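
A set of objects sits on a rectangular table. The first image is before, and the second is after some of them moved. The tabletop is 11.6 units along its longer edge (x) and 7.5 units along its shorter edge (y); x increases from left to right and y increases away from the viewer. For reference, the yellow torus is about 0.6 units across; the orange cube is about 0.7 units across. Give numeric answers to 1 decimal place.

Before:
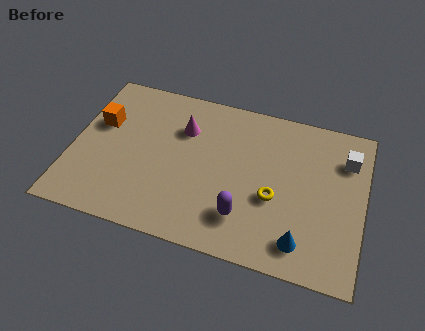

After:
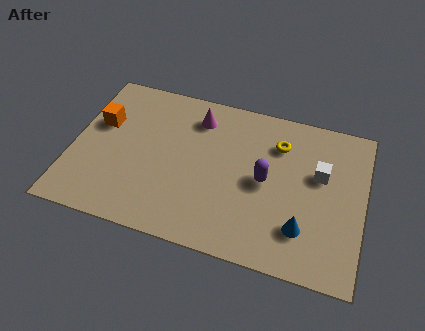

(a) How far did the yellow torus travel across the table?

2.6

From (8.1, 3.0) to (8.1, 5.6), the yellow torus covered √(0.0² + 2.6²) ≈ 2.6 units.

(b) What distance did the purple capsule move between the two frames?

2.0

The purple capsule moved from about (7.0, 1.8) to (7.7, 3.7), a distance of √(0.7² + 1.9²) ≈ 2.0.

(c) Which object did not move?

the orange cube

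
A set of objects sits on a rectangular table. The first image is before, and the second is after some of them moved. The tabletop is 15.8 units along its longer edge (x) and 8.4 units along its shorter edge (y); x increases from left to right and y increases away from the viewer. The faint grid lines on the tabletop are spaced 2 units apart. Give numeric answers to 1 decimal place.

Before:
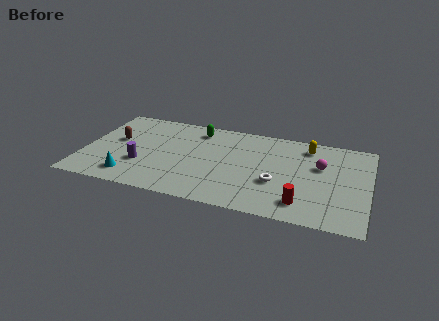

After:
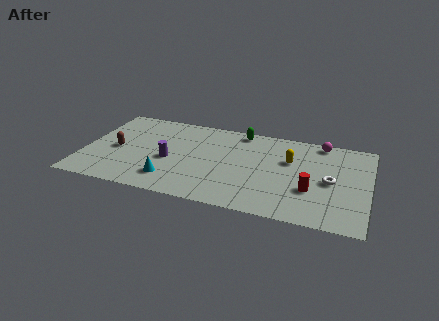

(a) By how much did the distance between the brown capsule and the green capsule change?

+2.7

Before: roughly 4.9 units apart; after: 7.6. That's 2.7 units further apart.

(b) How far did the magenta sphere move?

2.3

From (13.1, 5.3) to (13.0, 7.6), the magenta sphere covered √(0.1² + 2.3²) ≈ 2.3 units.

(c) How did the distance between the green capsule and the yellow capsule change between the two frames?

-2.6

The distance was about 6.2 in the first image and 3.6 in the second, so they moved 2.6 units closer together.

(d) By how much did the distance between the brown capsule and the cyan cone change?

+0.3

The distance was about 3.5 in the first image and 3.8 in the second, so they moved 0.3 units further apart.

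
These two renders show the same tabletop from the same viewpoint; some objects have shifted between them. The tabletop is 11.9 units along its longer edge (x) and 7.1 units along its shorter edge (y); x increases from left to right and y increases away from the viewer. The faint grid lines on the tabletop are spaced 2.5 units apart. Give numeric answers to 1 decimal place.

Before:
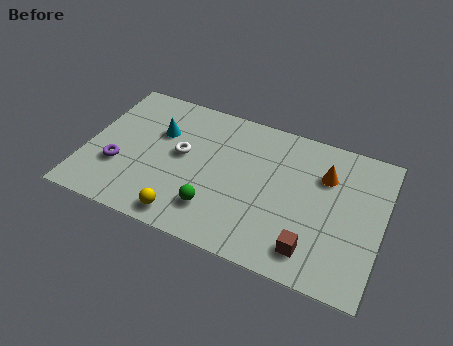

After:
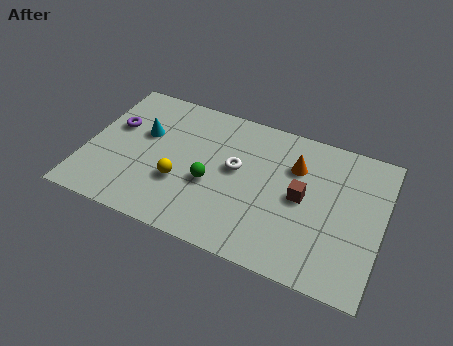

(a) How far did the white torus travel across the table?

2.2

From (3.8, 3.9) to (6.0, 4.0), the white torus covered √(2.2² + 0.1²) ≈ 2.2 units.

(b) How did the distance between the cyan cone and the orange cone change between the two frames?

-0.6

Before: roughly 6.7 units apart; after: 6.1. That's 0.6 units closer together.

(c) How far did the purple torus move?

2.0

From (1.4, 2.4) to (1.0, 4.4), the purple torus covered √(0.4² + 2.0²) ≈ 2.0 units.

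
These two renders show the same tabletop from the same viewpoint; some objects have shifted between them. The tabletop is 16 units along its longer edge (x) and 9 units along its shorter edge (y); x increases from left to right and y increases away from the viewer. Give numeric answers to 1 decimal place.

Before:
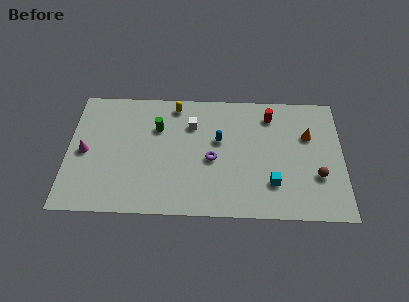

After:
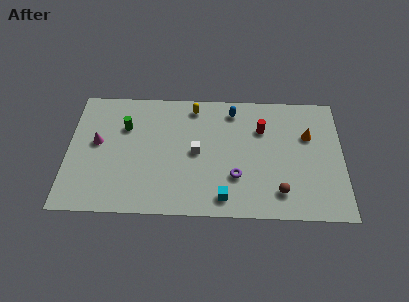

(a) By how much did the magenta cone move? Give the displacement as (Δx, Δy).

(0.7, 0.7)

The magenta cone started near (1.0, 4.3) and ended near (1.7, 5.0).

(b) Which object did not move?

the orange cone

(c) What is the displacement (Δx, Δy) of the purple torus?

(1.4, -1.2)

The purple torus started near (8.4, 4.0) and ended near (9.8, 2.8).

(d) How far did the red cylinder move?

1.1

From (11.8, 7.3) to (11.3, 6.3), the red cylinder covered √(0.5² + 1.0²) ≈ 1.1 units.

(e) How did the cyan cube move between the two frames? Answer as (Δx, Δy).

(-2.8, -1.1)

From the two frames, the cyan cube sits at roughly (11.9, 2.4) before and (9.1, 1.3) after.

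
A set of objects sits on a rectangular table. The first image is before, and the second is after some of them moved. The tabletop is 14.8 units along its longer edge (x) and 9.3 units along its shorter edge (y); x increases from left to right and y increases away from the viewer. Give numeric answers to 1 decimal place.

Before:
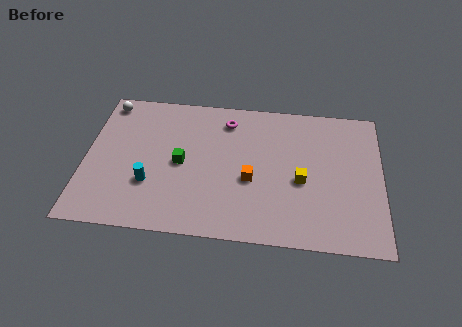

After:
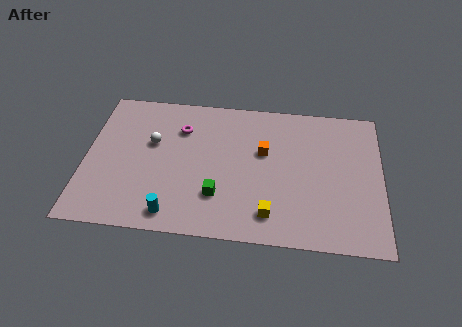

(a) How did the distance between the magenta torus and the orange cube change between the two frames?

+0.3

The distance was about 4.0 in the first image and 4.3 in the second, so they moved 0.3 units further apart.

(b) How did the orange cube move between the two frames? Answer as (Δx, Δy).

(0.6, 1.9)

The orange cube was at about (8.3, 3.8) and moved to about (8.9, 5.7).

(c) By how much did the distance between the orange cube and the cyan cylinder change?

+1.2

They were about 5.1 units apart before and 6.3 after — 1.2 units further apart.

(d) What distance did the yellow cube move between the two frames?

2.7

The yellow cube moved from about (10.8, 4.0) to (9.3, 1.7), a distance of √(1.5² + 2.3²) ≈ 2.7.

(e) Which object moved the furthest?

the white sphere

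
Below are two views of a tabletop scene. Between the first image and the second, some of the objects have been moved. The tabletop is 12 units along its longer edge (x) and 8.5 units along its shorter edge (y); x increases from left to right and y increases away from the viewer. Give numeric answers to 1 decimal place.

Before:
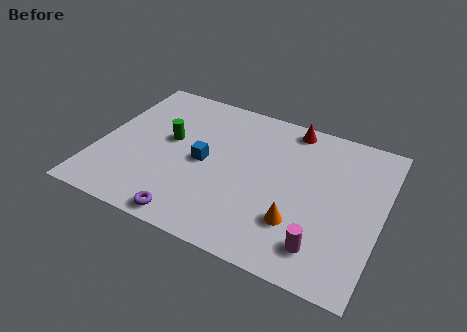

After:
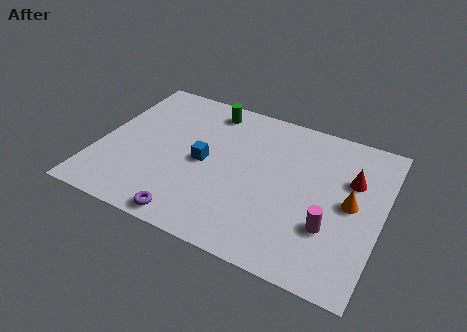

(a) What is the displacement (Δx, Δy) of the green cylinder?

(1.4, 2.5)

From the two frames, the green cylinder sits at roughly (2.9, 4.8) before and (4.3, 7.3) after.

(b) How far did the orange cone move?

2.8

The orange cone moved from about (8.7, 2.4) to (10.7, 4.3), a distance of √(2.0² + 1.9²) ≈ 2.8.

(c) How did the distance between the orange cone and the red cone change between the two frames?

-4.0

Before: roughly 5.3 units apart; after: 1.3. That's 4.0 units closer together.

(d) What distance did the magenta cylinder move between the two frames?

1.1

The magenta cylinder was near (9.8, 1.6) before and (10.0, 2.7) after, so it travelled √(0.2² + 1.1²) ≈ 1.1 units.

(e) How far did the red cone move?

3.4

The red cone was near (7.8, 7.6) before and (10.6, 5.6) after, so it travelled √(2.8² + 2.0²) ≈ 3.4 units.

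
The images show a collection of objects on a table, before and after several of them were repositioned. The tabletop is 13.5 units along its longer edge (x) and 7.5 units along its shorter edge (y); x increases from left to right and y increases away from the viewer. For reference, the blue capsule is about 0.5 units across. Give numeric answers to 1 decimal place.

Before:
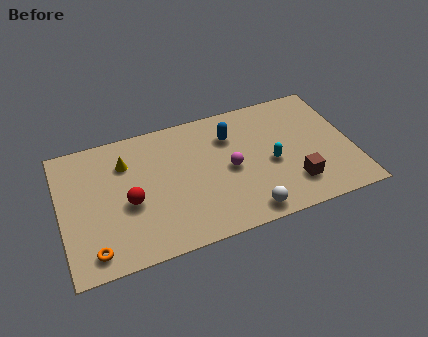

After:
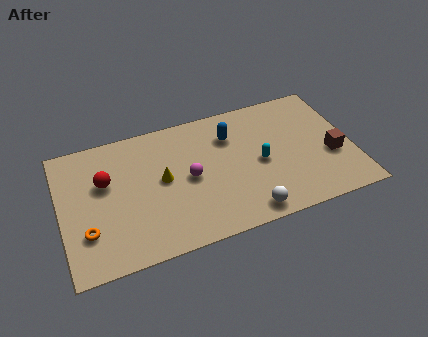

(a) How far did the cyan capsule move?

0.5

The cyan capsule moved from about (9.7, 3.3) to (9.2, 3.5), a distance of √(0.5² + 0.2²) ≈ 0.5.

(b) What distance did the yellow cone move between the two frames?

2.2

From (3.1, 5.5) to (4.7, 4.0), the yellow cone covered √(1.6² + 1.5²) ≈ 2.2 units.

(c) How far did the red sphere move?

1.8

The red sphere was near (3.1, 3.2) before and (2.1, 4.7) after, so it travelled √(1.0² + 1.5²) ≈ 1.8 units.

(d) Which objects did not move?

the blue capsule and the white sphere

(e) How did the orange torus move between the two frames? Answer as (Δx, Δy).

(-0.2, 1.1)

The orange torus started near (1.3, 1.1) and ended near (1.1, 2.2).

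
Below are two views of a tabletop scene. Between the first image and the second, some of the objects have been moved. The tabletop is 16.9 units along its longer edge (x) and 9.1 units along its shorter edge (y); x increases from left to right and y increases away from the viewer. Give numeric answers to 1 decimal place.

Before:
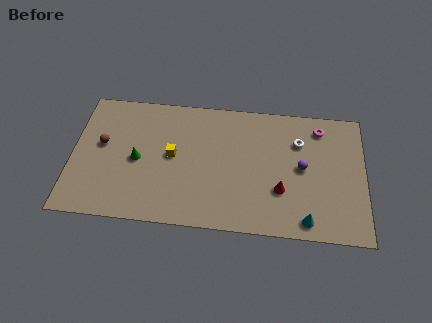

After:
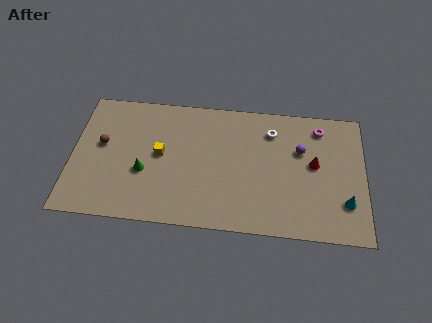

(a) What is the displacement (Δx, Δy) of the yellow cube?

(-0.7, 0.0)

The yellow cube was at about (5.8, 4.8) and moved to about (5.1, 4.8).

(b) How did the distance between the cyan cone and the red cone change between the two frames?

+0.7

Before: roughly 2.4 units apart; after: 3.1. That's 0.7 units further apart.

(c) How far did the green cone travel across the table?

0.9

From (3.8, 4.3) to (4.2, 3.5), the green cone covered √(0.4² + 0.8²) ≈ 0.9 units.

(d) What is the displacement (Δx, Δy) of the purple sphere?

(-0.1, 1.2)

The purple sphere was at about (13.3, 4.7) and moved to about (13.2, 5.9).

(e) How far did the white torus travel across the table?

1.7

The white torus moved from about (13.1, 6.5) to (11.5, 7.1), a distance of √(1.6² + 0.6²) ≈ 1.7.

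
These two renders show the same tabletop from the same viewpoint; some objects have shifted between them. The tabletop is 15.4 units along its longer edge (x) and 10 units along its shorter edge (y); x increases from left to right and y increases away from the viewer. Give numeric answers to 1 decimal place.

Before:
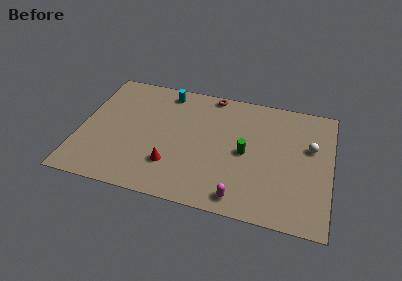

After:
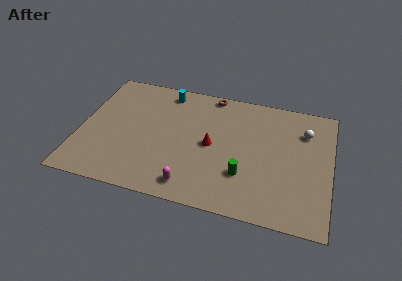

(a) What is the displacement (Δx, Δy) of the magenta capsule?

(-3.0, 0.2)

The magenta capsule was at about (10.1, 1.2) and moved to about (7.1, 1.4).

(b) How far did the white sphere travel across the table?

1.3

The white sphere was near (14.1, 6.2) before and (13.7, 7.4) after, so it travelled √(0.4² + 1.2²) ≈ 1.3 units.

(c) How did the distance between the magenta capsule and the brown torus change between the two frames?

-0.5

The distance was about 8.3 in the first image and 7.8 in the second, so they moved 0.5 units closer together.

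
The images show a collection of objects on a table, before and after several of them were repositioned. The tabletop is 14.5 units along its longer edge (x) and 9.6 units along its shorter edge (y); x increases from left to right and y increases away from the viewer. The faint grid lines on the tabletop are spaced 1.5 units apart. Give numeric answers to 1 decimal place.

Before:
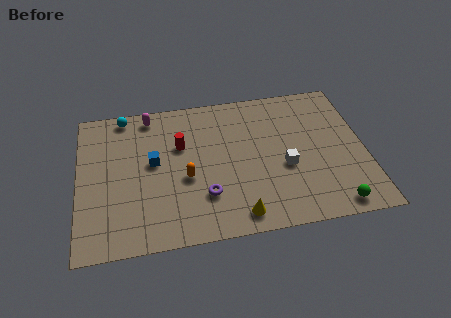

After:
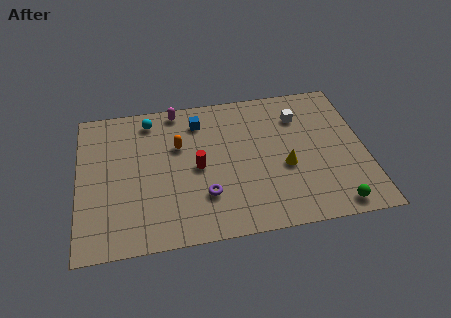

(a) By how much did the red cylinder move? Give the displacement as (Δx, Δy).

(0.8, -1.6)

From the two frames, the red cylinder sits at roughly (5.2, 6.2) before and (6.0, 4.6) after.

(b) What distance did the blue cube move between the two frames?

3.4

From (3.8, 5.3) to (6.2, 7.7), the blue cube covered √(2.4² + 2.4²) ≈ 3.4 units.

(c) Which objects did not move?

the green sphere and the purple torus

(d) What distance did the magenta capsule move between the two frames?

1.4

The magenta capsule moved from about (3.7, 8.5) to (5.1, 8.7), a distance of √(1.4² + 0.2²) ≈ 1.4.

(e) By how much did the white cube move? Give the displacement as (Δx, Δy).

(0.9, 3.3)

From the two frames, the white cube sits at roughly (10.4, 3.9) before and (11.3, 7.2) after.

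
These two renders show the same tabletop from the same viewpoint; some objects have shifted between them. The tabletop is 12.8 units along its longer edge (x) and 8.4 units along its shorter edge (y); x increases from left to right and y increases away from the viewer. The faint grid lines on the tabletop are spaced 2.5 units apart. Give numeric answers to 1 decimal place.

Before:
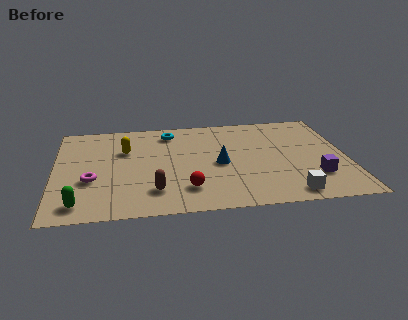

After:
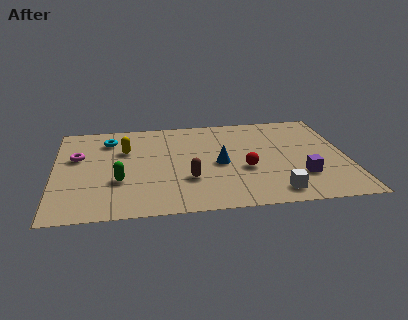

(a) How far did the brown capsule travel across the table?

1.7

From (4.3, 1.9) to (5.8, 2.7), the brown capsule covered √(1.5² + 0.8²) ≈ 1.7 units.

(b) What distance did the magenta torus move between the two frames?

2.2

From (1.6, 3.1) to (1.0, 5.2), the magenta torus covered √(0.6² + 2.1²) ≈ 2.2 units.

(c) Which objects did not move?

the blue cone and the yellow capsule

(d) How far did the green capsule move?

2.4

The green capsule moved from about (1.1, 1.2) to (2.8, 2.9), a distance of √(1.7² + 1.7²) ≈ 2.4.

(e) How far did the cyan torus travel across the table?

2.7

The cyan torus moved from about (5.1, 7.0) to (2.4, 6.6), a distance of √(2.7² + 0.4²) ≈ 2.7.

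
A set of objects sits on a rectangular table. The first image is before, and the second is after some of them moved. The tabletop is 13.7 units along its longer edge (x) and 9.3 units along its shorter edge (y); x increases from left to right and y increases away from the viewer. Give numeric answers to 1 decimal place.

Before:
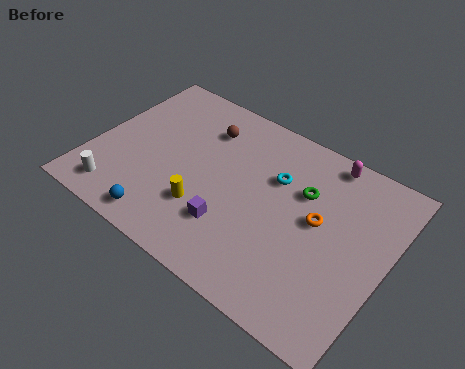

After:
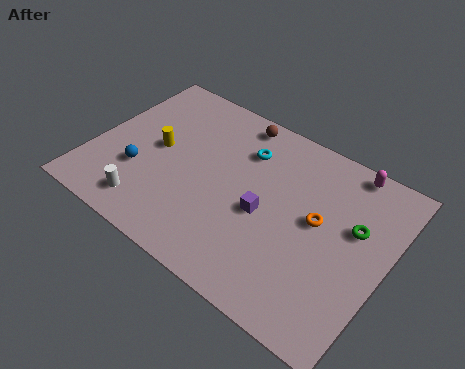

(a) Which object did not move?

the orange torus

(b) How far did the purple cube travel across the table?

2.0

The purple cube was near (6.9, 2.6) before and (8.2, 4.1) after, so it travelled √(1.3² + 1.5²) ≈ 2.0 units.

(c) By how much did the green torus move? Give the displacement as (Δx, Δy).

(2.5, -0.5)

The green torus was at about (9.6, 6.2) and moved to about (12.1, 5.7).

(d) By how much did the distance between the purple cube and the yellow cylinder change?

+4.0

They were about 1.3 units apart before and 5.3 after — 4.0 units further apart.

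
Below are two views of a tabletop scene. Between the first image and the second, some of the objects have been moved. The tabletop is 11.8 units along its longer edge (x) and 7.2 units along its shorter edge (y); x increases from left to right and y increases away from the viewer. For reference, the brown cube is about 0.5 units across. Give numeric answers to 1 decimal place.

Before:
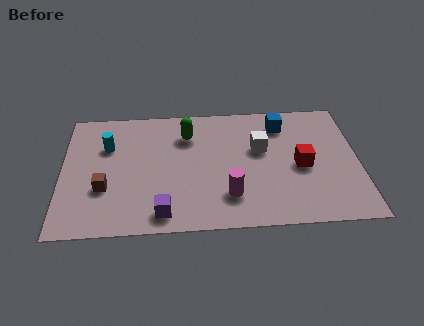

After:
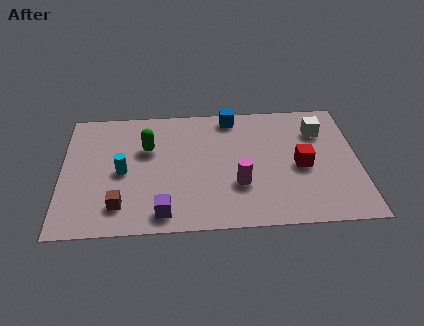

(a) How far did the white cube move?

2.6

The white cube moved from about (7.9, 4.4) to (10.3, 5.3), a distance of √(2.4² + 0.9²) ≈ 2.6.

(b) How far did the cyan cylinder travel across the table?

1.6

The cyan cylinder moved from about (1.8, 4.9) to (2.4, 3.4), a distance of √(0.6² + 1.5²) ≈ 1.6.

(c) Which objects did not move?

the purple cube and the red cube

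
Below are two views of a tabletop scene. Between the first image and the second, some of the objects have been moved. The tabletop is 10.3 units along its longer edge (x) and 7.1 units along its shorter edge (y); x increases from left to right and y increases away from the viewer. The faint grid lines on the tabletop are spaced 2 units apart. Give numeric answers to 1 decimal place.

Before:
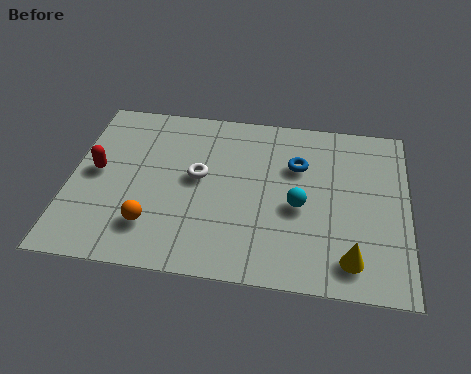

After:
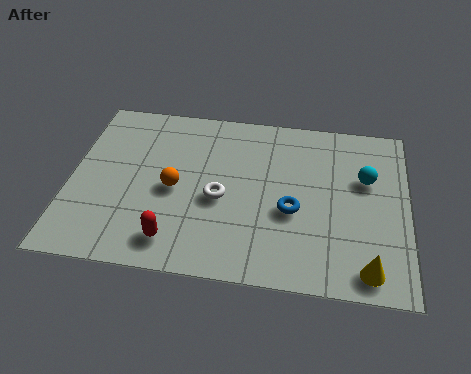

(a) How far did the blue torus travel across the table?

1.9

The blue torus was near (6.9, 4.8) before and (6.8, 2.9) after, so it travelled √(0.1² + 1.9²) ≈ 1.9 units.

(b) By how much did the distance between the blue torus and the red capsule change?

-2.3

The distance was about 6.2 in the first image and 3.9 in the second, so they moved 2.3 units closer together.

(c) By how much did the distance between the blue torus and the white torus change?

-0.9

The distance was about 3.1 in the first image and 2.2 in the second, so they moved 0.9 units closer together.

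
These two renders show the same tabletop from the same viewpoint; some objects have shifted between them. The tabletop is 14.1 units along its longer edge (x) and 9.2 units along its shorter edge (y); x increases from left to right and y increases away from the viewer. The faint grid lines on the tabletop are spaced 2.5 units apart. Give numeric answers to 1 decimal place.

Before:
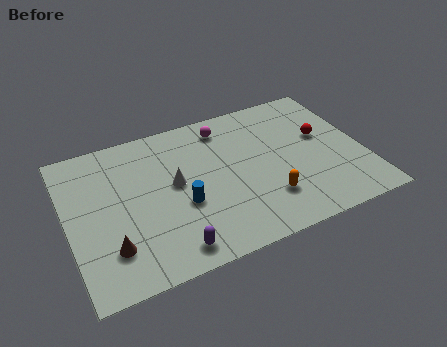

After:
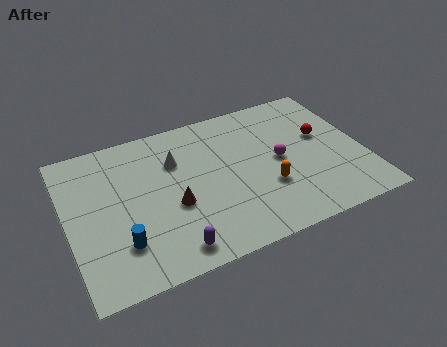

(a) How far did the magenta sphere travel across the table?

3.9

From (7.8, 7.7) to (10.1, 4.6), the magenta sphere covered √(2.3² + 3.1²) ≈ 3.9 units.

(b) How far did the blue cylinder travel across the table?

3.2

The blue cylinder moved from about (5.3, 3.6) to (2.3, 2.4), a distance of √(3.0² + 1.2²) ≈ 3.2.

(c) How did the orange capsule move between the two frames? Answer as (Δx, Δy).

(0.1, 0.7)

The orange capsule started near (9.2, 2.4) and ended near (9.3, 3.1).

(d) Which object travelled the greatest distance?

the magenta sphere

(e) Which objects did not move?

the purple capsule and the red sphere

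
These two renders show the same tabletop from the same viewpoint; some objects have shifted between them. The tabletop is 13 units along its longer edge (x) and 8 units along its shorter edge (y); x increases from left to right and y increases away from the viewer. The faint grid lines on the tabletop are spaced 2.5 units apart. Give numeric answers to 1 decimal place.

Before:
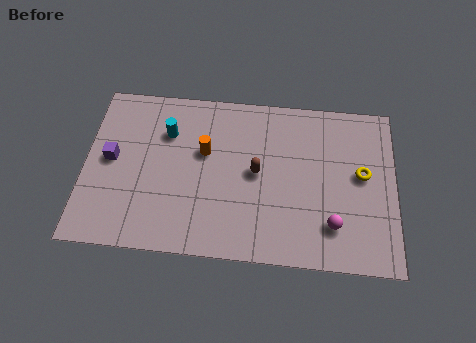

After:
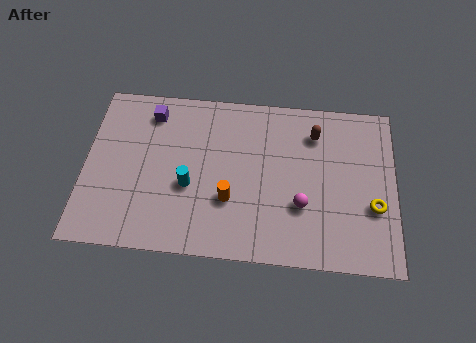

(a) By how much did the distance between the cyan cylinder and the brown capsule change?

+1.9

They were about 4.1 units apart before and 6.0 after — 1.9 units further apart.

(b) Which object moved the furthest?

the brown capsule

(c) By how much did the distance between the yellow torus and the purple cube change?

-0.4

Before: roughly 10.5 units apart; after: 10.1. That's 0.4 units closer together.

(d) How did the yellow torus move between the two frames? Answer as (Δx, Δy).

(0.5, -1.5)

From the two frames, the yellow torus sits at roughly (11.6, 4.4) before and (12.1, 2.9) after.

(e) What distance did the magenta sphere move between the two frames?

1.5

The magenta sphere was near (10.4, 1.9) before and (9.1, 2.7) after, so it travelled √(1.3² + 0.8²) ≈ 1.5 units.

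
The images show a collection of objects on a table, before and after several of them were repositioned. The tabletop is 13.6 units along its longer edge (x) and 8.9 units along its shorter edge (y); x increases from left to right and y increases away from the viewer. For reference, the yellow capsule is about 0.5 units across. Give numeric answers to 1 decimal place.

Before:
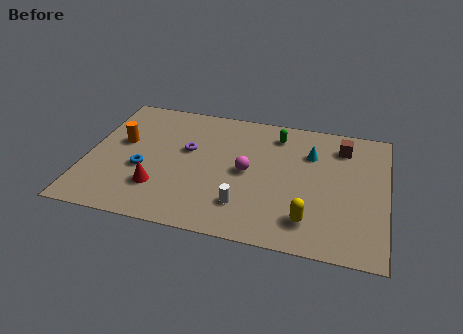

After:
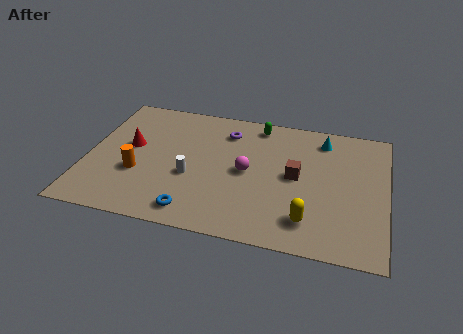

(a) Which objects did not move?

the magenta sphere and the yellow capsule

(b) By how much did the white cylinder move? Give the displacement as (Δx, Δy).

(-2.5, 1.4)

From the two frames, the white cylinder sits at roughly (7.3, 2.1) before and (4.8, 3.5) after.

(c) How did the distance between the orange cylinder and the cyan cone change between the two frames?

+0.5

Before: roughly 8.7 units apart; after: 9.2. That's 0.5 units further apart.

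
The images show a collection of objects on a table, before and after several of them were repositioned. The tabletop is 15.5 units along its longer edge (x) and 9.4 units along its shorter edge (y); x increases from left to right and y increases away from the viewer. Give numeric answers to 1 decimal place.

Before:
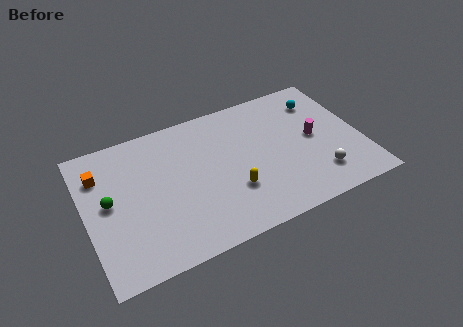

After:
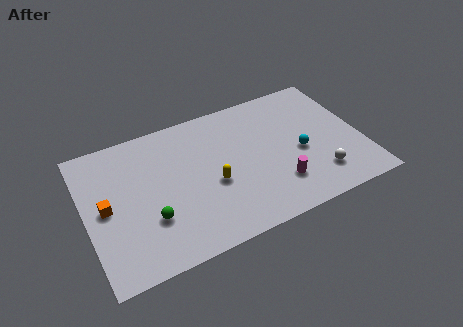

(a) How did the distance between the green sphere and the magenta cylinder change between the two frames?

-4.5

The distance was about 11.6 in the first image and 7.1 in the second, so they moved 4.5 units closer together.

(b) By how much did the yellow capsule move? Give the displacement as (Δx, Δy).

(-1.0, 0.9)

The yellow capsule was at about (8.0, 3.0) and moved to about (7.0, 3.9).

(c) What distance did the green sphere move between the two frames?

2.9

The green sphere was near (1.3, 5.0) before and (3.4, 3.0) after, so it travelled √(2.1² + 2.0²) ≈ 2.9 units.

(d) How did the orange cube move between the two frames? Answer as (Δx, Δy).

(0.1, -2.3)

The orange cube was at about (1.0, 7.0) and moved to about (1.1, 4.7).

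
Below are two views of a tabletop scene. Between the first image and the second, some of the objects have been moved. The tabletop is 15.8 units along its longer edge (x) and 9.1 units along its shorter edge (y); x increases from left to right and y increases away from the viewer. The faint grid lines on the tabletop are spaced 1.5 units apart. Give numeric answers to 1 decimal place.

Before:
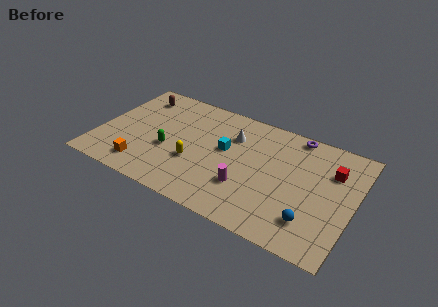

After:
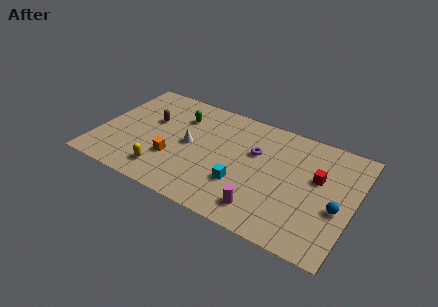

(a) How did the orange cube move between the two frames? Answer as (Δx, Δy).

(1.7, 1.4)

The orange cube was at about (3.1, 1.6) and moved to about (4.8, 3.0).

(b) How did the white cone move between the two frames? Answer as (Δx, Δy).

(-2.5, -1.9)

The white cone was at about (8.1, 6.5) and moved to about (5.6, 4.6).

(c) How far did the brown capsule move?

2.2

From (1.8, 7.4) to (3.0, 5.6), the brown capsule covered √(1.2² + 1.8²) ≈ 2.2 units.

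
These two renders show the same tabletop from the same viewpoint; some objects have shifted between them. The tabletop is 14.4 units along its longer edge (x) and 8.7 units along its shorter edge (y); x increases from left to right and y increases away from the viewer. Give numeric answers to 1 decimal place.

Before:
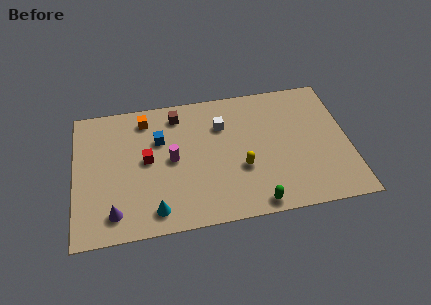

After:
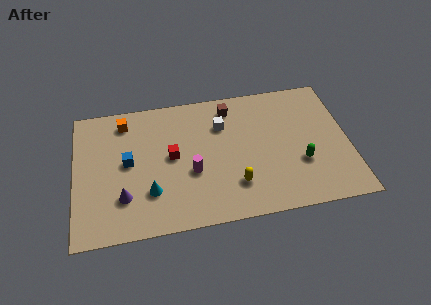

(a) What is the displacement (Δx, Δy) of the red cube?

(1.3, 0.0)

The red cube was at about (3.8, 4.6) and moved to about (5.1, 4.6).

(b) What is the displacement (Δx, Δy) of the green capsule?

(2.5, 2.2)

From the two frames, the green capsule sits at roughly (9.3, 0.8) before and (11.8, 3.0) after.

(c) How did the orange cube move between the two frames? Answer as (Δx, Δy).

(-1.1, 0.0)

The orange cube was at about (3.8, 7.3) and moved to about (2.7, 7.3).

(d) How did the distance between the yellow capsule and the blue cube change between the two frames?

+1.1

They were about 4.9 units apart before and 6.0 after — 1.1 units further apart.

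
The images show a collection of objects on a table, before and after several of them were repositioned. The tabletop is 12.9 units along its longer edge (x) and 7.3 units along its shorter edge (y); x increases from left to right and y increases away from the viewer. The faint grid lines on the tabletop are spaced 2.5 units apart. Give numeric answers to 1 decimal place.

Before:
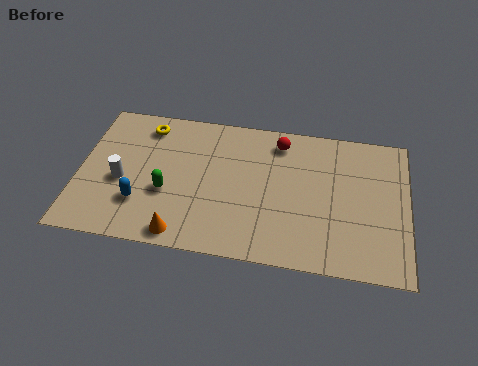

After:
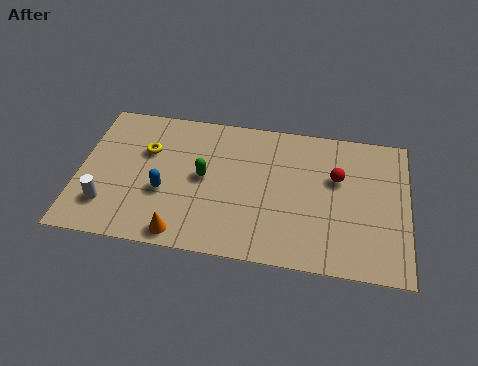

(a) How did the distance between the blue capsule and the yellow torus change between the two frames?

-1.8

The distance was about 4.0 in the first image and 2.2 in the second, so they moved 1.8 units closer together.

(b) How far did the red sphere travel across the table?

2.7

The red sphere was near (7.8, 6.1) before and (10.1, 4.6) after, so it travelled √(2.3² + 1.5²) ≈ 2.7 units.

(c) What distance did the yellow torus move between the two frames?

1.3

The yellow torus was near (2.5, 6.1) before and (2.6, 4.8) after, so it travelled √(0.1² + 1.3²) ≈ 1.3 units.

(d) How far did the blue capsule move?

1.1

From (2.5, 2.1) to (3.4, 2.8), the blue capsule covered √(0.9² + 0.7²) ≈ 1.1 units.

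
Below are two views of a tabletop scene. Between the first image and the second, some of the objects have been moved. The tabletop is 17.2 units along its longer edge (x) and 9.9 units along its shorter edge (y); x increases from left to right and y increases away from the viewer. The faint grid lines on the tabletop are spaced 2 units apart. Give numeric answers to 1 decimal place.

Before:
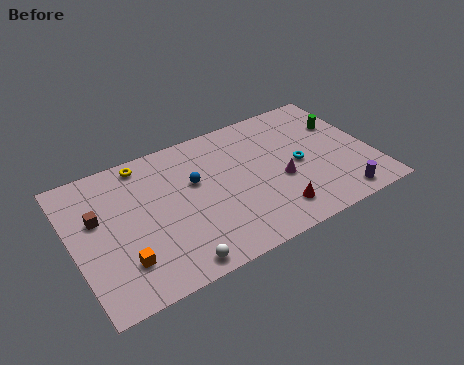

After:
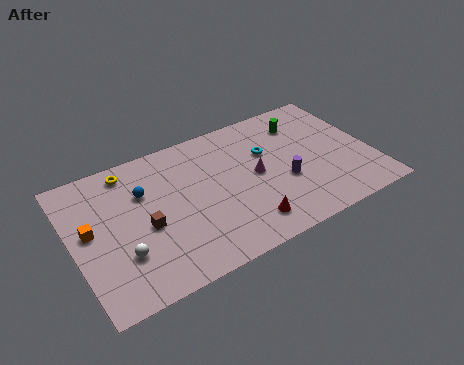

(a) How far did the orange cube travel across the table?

3.3

The orange cube was near (2.5, 2.5) before and (1.0, 5.4) after, so it travelled √(1.5² + 2.9²) ≈ 3.3 units.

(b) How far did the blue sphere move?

3.0

From (7.1, 6.1) to (4.2, 6.7), the blue sphere covered √(2.9² + 0.6²) ≈ 3.0 units.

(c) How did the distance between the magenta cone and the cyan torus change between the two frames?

+0.3

They were about 1.4 units apart before and 1.7 after — 0.3 units further apart.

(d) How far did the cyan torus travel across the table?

2.3

From (13.0, 4.7) to (11.4, 6.4), the cyan torus covered √(1.6² + 1.7²) ≈ 2.3 units.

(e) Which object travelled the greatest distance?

the purple cylinder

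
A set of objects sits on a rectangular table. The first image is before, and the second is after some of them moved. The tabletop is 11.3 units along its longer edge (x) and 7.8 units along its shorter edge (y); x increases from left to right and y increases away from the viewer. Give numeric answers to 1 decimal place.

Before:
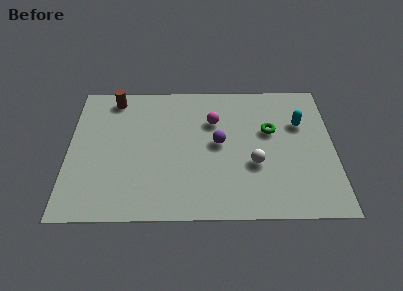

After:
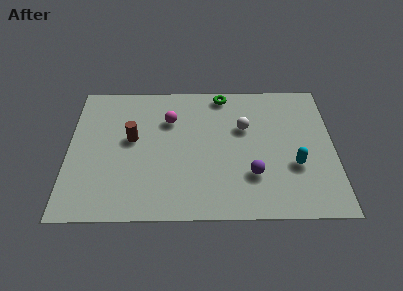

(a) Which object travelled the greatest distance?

the green torus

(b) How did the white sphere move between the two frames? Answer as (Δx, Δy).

(-0.4, 2.1)

The white sphere was at about (7.9, 2.9) and moved to about (7.5, 5.0).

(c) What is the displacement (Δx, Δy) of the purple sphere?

(1.4, -1.8)

The purple sphere started near (6.4, 4.1) and ended near (7.8, 2.3).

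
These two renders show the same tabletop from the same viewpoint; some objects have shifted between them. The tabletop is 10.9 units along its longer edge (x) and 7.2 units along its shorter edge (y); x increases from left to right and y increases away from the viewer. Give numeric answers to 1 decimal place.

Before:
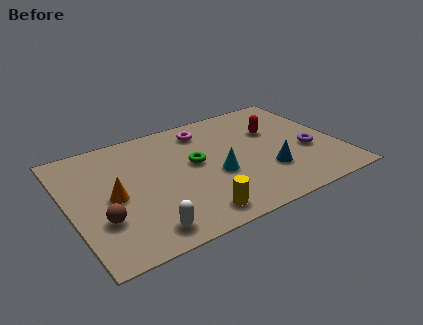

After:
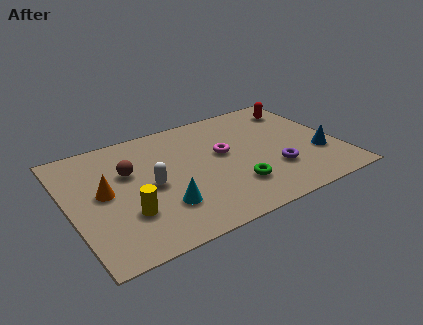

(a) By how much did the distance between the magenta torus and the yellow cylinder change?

-0.4

The distance was about 5.0 in the first image and 4.6 in the second, so they moved 0.4 units closer together.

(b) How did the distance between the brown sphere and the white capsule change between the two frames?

-0.6

The distance was about 2.0 in the first image and 1.4 in the second, so they moved 0.6 units closer together.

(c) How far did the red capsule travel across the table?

1.7

From (8.5, 4.7) to (9.8, 5.8), the red capsule covered √(1.3² + 1.1²) ≈ 1.7 units.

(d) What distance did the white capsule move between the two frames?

2.5

From (2.6, 1.0) to (3.2, 3.4), the white capsule covered √(0.6² + 2.4²) ≈ 2.5 units.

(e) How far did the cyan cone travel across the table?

2.5

The cyan cone was near (5.8, 2.9) before and (3.5, 2.0) after, so it travelled √(2.3² + 0.9²) ≈ 2.5 units.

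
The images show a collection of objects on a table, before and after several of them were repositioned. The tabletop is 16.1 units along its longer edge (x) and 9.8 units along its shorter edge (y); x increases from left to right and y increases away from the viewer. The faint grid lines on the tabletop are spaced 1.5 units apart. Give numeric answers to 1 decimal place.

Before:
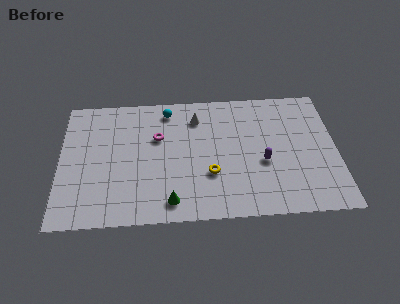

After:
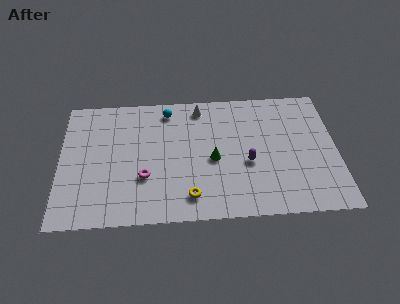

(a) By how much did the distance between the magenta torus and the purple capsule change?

-0.5

They were about 6.5 units apart before and 6.0 after — 0.5 units closer together.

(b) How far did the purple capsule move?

0.9

The purple capsule was near (11.8, 4.0) before and (10.9, 4.0) after, so it travelled √(0.9² + 0.0²) ≈ 0.9 units.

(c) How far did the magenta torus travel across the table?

3.1

From (5.7, 6.3) to (4.9, 3.3), the magenta torus covered √(0.8² + 3.0²) ≈ 3.1 units.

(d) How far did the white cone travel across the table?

0.8

The white cone moved from about (8.0, 7.7) to (8.2, 8.5), a distance of √(0.2² + 0.8²) ≈ 0.8.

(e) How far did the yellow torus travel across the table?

2.0

The yellow torus moved from about (8.7, 3.3) to (7.5, 1.7), a distance of √(1.2² + 1.6²) ≈ 2.0.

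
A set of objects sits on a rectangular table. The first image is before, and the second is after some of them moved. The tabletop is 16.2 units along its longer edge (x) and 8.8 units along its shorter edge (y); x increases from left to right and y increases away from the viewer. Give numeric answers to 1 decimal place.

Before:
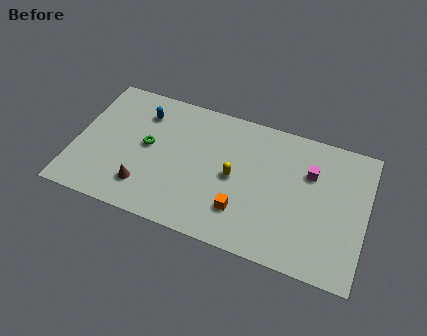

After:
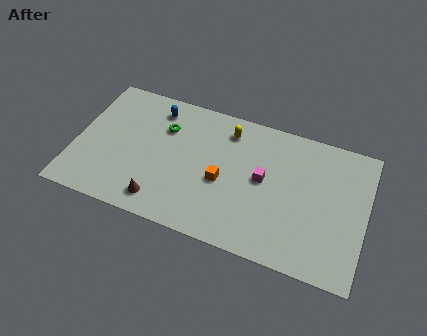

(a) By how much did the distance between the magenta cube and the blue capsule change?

-2.7

They were about 9.5 units apart before and 6.8 after — 2.7 units closer together.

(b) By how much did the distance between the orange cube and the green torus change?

-1.8

Before: roughly 6.0 units apart; after: 4.2. That's 1.8 units closer together.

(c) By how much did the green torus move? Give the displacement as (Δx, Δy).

(0.8, 1.5)

The green torus was at about (4.0, 4.7) and moved to about (4.8, 6.2).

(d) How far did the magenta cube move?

2.8

The magenta cube moved from about (13.0, 6.0) to (10.5, 4.7), a distance of √(2.5² + 1.3²) ≈ 2.8.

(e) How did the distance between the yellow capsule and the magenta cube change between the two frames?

-1.1

The distance was about 4.4 in the first image and 3.3 in the second, so they moved 1.1 units closer together.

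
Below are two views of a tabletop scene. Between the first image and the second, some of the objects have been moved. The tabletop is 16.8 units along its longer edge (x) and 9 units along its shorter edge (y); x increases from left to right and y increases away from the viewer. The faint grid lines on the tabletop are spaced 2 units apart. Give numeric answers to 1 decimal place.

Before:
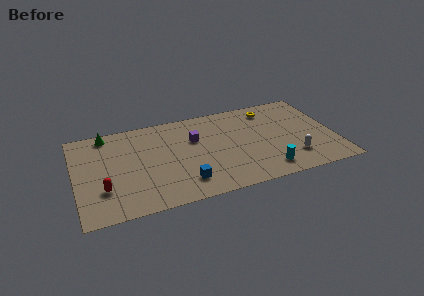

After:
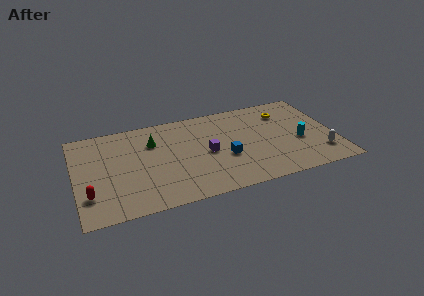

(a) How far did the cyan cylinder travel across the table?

3.3

From (12.1, 1.5) to (14.5, 3.7), the cyan cylinder covered √(2.4² + 2.2²) ≈ 3.3 units.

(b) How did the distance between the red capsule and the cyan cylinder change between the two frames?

+3.3

They were about 10.5 units apart before and 13.8 after — 3.3 units further apart.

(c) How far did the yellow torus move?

1.1

From (12.9, 7.5) to (13.8, 6.9), the yellow torus covered √(0.9² + 0.6²) ≈ 1.1 units.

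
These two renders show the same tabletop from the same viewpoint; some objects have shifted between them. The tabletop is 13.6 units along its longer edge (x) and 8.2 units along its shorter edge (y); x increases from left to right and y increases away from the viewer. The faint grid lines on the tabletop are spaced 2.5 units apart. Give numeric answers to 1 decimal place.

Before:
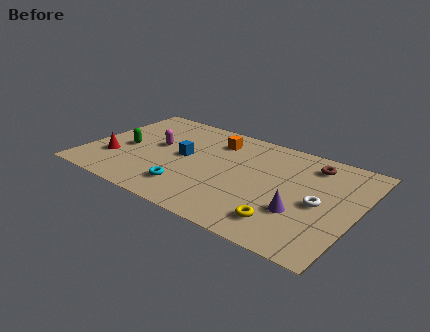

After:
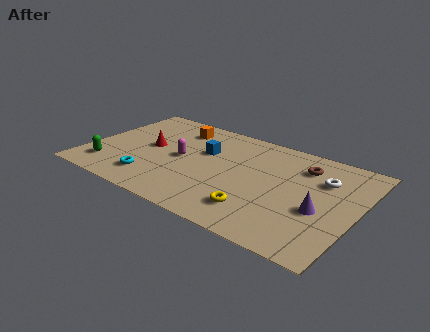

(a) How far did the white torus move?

1.9

From (11.8, 3.8) to (11.7, 5.7), the white torus covered √(0.1² + 1.9²) ≈ 1.9 units.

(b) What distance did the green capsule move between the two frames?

2.1

From (1.9, 3.7) to (1.3, 1.7), the green capsule covered √(0.6² + 2.0²) ≈ 2.1 units.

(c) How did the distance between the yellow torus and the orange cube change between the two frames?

+0.5

Before: roughly 6.4 units apart; after: 6.9. That's 0.5 units further apart.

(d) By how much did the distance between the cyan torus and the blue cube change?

+1.5

Before: roughly 2.6 units apart; after: 4.1. That's 1.5 units further apart.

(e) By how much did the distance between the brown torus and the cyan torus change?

+1.0

They were about 7.4 units apart before and 8.4 after — 1.0 units further apart.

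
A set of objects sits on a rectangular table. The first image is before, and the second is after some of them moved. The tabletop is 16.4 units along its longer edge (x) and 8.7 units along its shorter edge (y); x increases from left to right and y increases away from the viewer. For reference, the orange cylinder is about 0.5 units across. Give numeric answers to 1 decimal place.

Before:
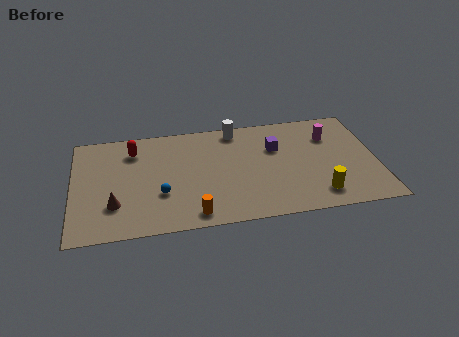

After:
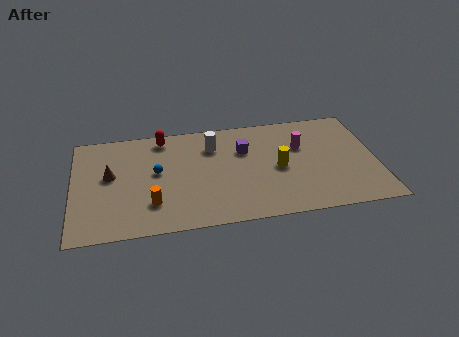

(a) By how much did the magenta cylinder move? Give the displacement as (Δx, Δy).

(-1.6, -0.6)

The magenta cylinder was at about (14.0, 6.3) and moved to about (12.4, 5.7).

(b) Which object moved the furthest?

the yellow cylinder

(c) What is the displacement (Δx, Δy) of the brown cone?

(-0.2, 2.4)

The brown cone started near (2.2, 2.5) and ended near (2.0, 4.9).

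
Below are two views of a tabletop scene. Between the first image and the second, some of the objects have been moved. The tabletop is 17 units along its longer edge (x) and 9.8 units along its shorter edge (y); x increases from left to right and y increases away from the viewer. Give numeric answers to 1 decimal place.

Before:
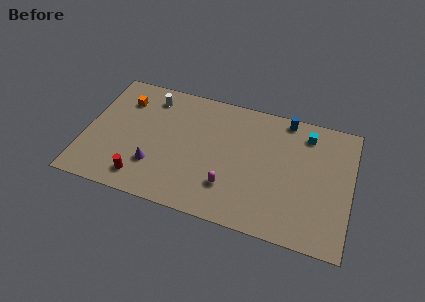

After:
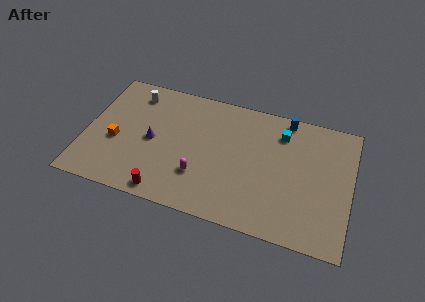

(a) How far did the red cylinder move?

1.7

From (3.9, 1.6) to (5.5, 1.0), the red cylinder covered √(1.6² + 0.6²) ≈ 1.7 units.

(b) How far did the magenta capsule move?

1.9

The magenta capsule moved from about (9.4, 2.6) to (7.5, 2.9), a distance of √(1.9² + 0.3²) ≈ 1.9.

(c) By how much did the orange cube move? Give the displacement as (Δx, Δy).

(-0.2, -3.4)

The orange cube started near (2.2, 7.4) and ended near (2.0, 4.0).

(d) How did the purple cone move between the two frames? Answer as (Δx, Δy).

(-0.3, 1.9)

From the two frames, the purple cone sits at roughly (4.6, 2.8) before and (4.3, 4.7) after.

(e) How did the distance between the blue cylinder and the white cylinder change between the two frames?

+1.1

The distance was about 8.7 in the first image and 9.8 in the second, so they moved 1.1 units further apart.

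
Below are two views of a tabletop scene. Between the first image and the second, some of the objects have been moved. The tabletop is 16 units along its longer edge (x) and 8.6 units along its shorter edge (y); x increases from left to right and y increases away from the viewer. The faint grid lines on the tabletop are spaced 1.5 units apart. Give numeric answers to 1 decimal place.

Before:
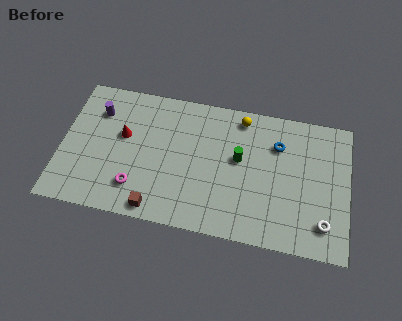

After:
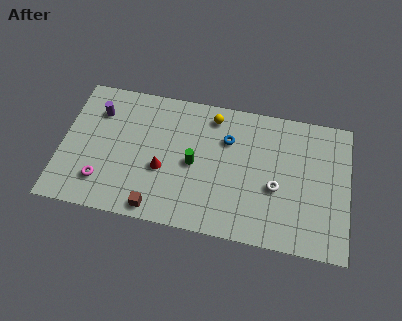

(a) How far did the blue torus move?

2.8

The blue torus was near (12.0, 6.2) before and (9.2, 6.0) after, so it travelled √(2.8² + 0.2²) ≈ 2.8 units.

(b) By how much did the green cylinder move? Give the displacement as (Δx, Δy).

(-2.5, -0.8)

The green cylinder was at about (9.9, 4.9) and moved to about (7.4, 4.1).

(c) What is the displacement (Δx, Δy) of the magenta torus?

(-1.9, 0.0)

The magenta torus was at about (4.3, 2.0) and moved to about (2.4, 2.0).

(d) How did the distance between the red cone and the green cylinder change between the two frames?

-4.7

The distance was about 6.5 in the first image and 1.8 in the second, so they moved 4.7 units closer together.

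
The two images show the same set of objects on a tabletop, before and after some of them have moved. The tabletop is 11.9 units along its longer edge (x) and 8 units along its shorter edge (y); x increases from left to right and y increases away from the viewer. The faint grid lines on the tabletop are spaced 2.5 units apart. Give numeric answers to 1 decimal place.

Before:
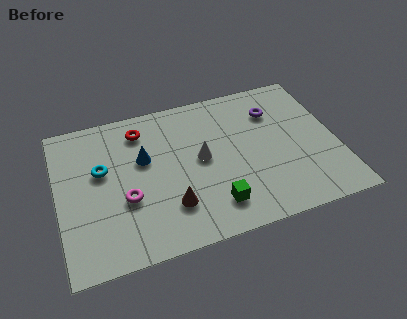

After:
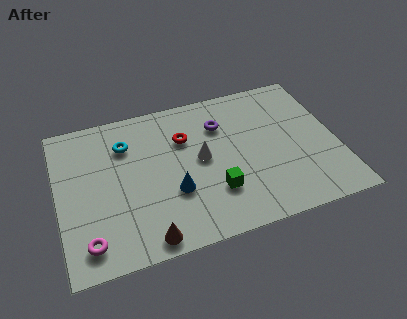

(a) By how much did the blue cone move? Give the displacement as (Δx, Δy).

(1.1, -2.1)

From the two frames, the blue cone sits at roughly (3.7, 4.9) before and (4.8, 2.8) after.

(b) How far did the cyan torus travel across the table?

1.6

From (1.9, 4.8) to (3.0, 5.9), the cyan torus covered √(1.1² + 1.1²) ≈ 1.6 units.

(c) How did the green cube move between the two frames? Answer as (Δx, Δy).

(0.1, 0.7)

From the two frames, the green cube sits at roughly (6.4, 1.6) before and (6.5, 2.3) after.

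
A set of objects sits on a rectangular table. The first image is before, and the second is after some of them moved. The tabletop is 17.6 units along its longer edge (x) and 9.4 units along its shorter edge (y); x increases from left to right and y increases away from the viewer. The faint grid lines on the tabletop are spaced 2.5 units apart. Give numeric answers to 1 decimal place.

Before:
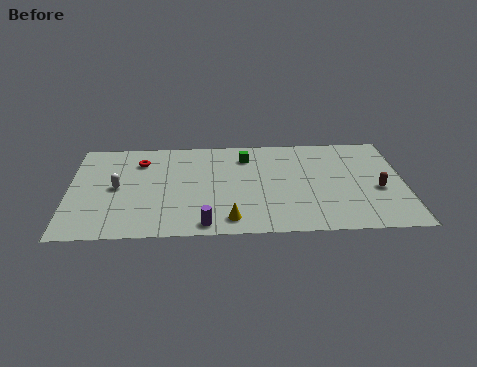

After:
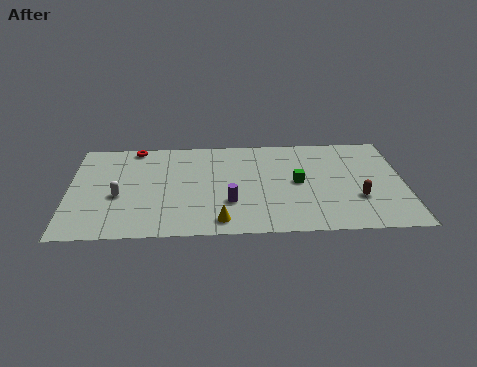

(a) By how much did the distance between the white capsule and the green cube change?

+2.1

The distance was about 7.3 in the first image and 9.4 in the second, so they moved 2.1 units further apart.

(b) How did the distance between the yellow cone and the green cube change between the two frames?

-0.7

The distance was about 6.1 in the first image and 5.4 in the second, so they moved 0.7 units closer together.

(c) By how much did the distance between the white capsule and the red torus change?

+2.0

Before: roughly 2.8 units apart; after: 4.8. That's 2.0 units further apart.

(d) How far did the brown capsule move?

1.4

The brown capsule moved from about (16.2, 3.9) to (15.1, 3.1), a distance of √(1.1² + 0.8²) ≈ 1.4.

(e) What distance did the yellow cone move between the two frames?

0.5

From (8.4, 1.4) to (7.9, 1.3), the yellow cone covered √(0.5² + 0.1²) ≈ 0.5 units.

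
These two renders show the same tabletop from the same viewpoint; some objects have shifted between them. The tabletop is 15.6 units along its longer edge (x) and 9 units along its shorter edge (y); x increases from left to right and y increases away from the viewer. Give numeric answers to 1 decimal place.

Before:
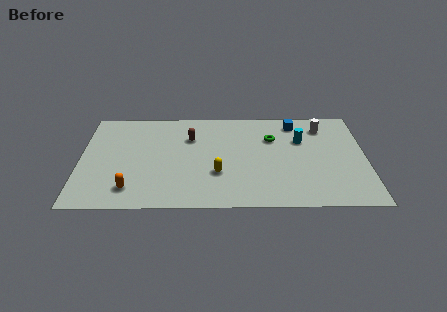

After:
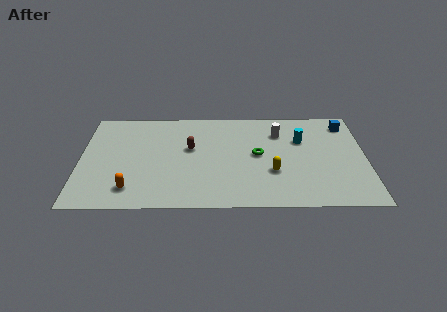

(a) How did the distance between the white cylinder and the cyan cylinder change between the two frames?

-0.3

They were about 1.7 units apart before and 1.4 after — 0.3 units closer together.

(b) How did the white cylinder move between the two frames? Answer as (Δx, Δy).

(-2.4, -0.5)

From the two frames, the white cylinder sits at roughly (13.3, 7.2) before and (10.9, 6.7) after.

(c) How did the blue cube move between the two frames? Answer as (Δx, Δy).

(2.8, -0.1)

The blue cube started near (11.8, 7.6) and ended near (14.6, 7.5).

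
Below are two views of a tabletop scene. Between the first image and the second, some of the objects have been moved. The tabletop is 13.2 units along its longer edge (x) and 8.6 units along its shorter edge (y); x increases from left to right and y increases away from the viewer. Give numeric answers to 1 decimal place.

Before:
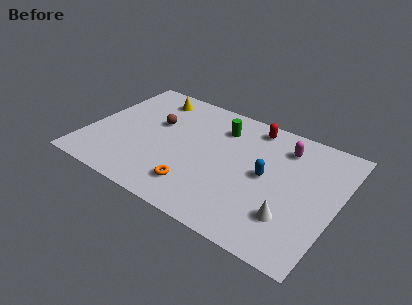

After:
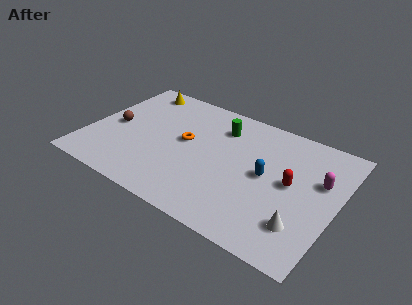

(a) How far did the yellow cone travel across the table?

0.9

From (2.8, 7.2) to (1.9, 7.5), the yellow cone covered √(0.9² + 0.3²) ≈ 0.9 units.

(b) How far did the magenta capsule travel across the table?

2.5

The magenta capsule moved from about (10.1, 6.8) to (12.2, 5.4), a distance of √(2.1² + 1.4²) ≈ 2.5.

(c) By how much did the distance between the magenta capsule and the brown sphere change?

+4.1

Before: roughly 6.9 units apart; after: 11.0. That's 4.1 units further apart.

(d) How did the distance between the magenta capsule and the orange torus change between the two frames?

+0.8

The distance was about 6.3 in the first image and 7.1 in the second, so they moved 0.8 units further apart.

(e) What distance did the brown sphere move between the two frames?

2.4

The brown sphere was near (3.4, 5.3) before and (1.3, 4.1) after, so it travelled √(2.1² + 1.2²) ≈ 2.4 units.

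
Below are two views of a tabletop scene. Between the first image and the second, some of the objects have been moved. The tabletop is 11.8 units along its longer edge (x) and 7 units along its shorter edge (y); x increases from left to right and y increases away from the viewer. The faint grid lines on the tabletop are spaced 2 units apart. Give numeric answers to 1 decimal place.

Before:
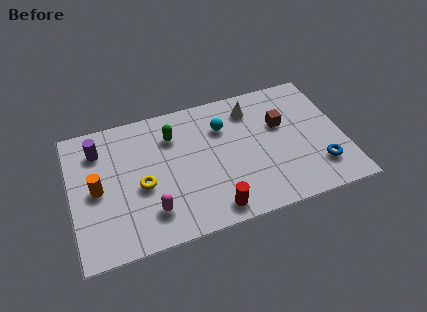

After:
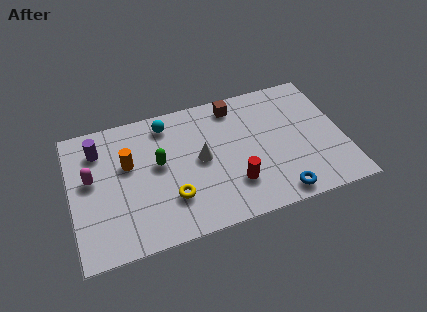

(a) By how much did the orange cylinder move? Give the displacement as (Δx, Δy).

(1.4, 0.9)

From the two frames, the orange cylinder sits at roughly (1.1, 3.4) before and (2.5, 4.3) after.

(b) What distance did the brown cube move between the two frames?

2.5

From (9.2, 4.4) to (7.3, 6.0), the brown cube covered √(1.9² + 1.6²) ≈ 2.5 units.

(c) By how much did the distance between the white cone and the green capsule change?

-1.7

They were about 3.5 units apart before and 1.8 after — 1.7 units closer together.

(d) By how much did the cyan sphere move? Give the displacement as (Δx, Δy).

(-2.4, 0.9)

The cyan sphere was at about (6.7, 5.0) and moved to about (4.3, 5.9).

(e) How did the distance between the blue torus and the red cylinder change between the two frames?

-2.7

Before: roughly 4.8 units apart; after: 2.1. That's 2.7 units closer together.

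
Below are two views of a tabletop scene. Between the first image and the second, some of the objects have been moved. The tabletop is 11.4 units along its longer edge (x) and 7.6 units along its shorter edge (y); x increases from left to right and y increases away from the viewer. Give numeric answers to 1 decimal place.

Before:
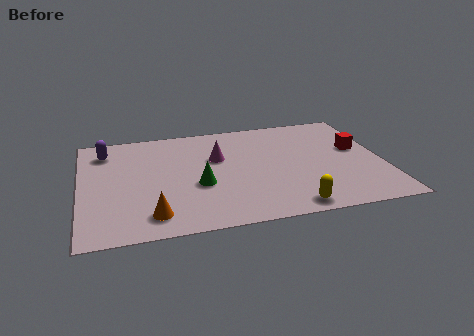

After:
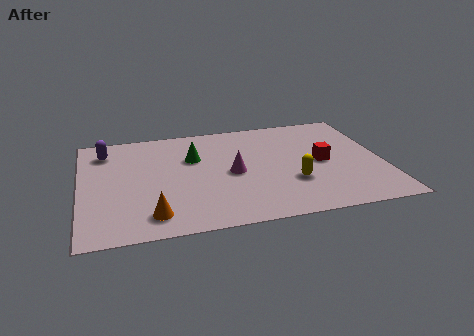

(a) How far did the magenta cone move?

1.3

From (5.2, 4.8) to (5.7, 3.6), the magenta cone covered √(0.5² + 1.2²) ≈ 1.3 units.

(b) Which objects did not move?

the purple capsule and the orange cone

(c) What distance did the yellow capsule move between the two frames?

1.7

The yellow capsule moved from about (7.7, 0.8) to (7.9, 2.5), a distance of √(0.2² + 1.7²) ≈ 1.7.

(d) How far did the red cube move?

1.6

The red cube was near (10.5, 4.4) before and (9.1, 3.7) after, so it travelled √(1.4² + 0.7²) ≈ 1.6 units.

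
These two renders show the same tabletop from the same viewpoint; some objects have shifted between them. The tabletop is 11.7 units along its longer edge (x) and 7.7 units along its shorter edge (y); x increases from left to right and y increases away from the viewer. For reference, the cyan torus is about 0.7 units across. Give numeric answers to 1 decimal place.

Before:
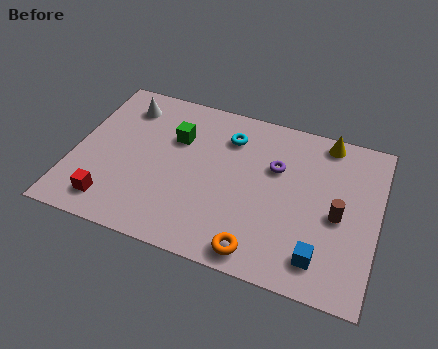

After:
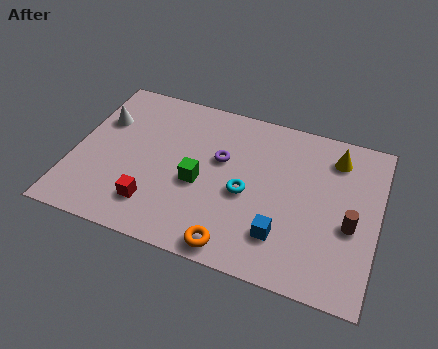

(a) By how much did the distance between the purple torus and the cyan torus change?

-0.4

Before: roughly 2.1 units apart; after: 1.7. That's 0.4 units closer together.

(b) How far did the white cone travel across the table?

1.3

From (1.7, 6.2) to (0.9, 5.2), the white cone covered √(0.8² + 1.0²) ≈ 1.3 units.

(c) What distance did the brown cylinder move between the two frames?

0.6

From (10.2, 3.5) to (10.7, 3.2), the brown cylinder covered √(0.5² + 0.3²) ≈ 0.6 units.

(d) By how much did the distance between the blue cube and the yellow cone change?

-0.9

Before: roughly 5.5 units apart; after: 4.6. That's 0.9 units closer together.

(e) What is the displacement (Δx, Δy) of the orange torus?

(-0.9, -0.1)

The orange torus was at about (7.4, 0.9) and moved to about (6.5, 0.8).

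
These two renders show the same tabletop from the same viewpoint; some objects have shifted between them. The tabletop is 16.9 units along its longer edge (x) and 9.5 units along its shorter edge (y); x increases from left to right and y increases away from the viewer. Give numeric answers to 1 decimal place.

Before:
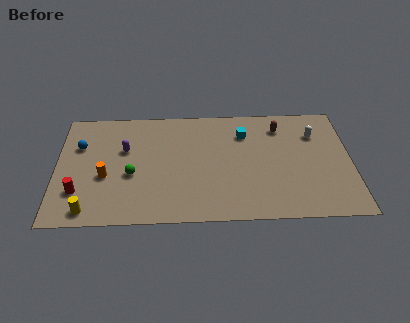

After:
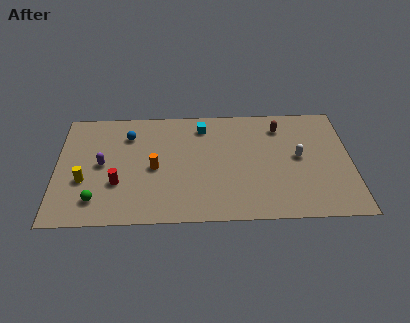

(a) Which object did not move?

the brown capsule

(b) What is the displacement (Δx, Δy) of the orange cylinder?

(2.8, 0.6)

The orange cylinder started near (2.8, 3.8) and ended near (5.6, 4.4).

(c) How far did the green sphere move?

2.8

From (4.3, 3.9) to (2.3, 1.9), the green sphere covered √(2.0² + 2.0²) ≈ 2.8 units.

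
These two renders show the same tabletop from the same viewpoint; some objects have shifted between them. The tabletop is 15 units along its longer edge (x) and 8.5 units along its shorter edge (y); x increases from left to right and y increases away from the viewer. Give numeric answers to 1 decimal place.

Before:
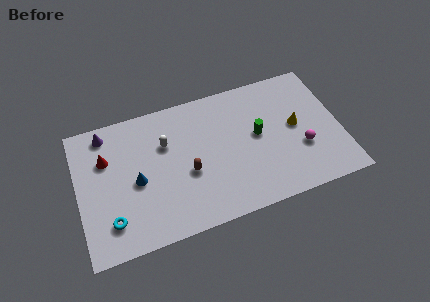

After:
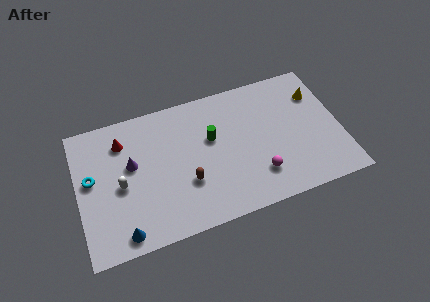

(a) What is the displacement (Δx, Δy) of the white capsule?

(-2.7, -1.8)

The white capsule started near (5.1, 5.7) and ended near (2.4, 3.9).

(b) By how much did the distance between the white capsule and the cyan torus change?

-3.3

Before: roughly 5.1 units apart; after: 1.8. That's 3.3 units closer together.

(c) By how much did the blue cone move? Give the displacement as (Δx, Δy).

(-1.0, -2.9)

The blue cone was at about (3.3, 3.9) and moved to about (2.3, 1.0).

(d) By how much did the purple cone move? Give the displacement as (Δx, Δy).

(1.3, -2.4)

The purple cone was at about (1.8, 7.4) and moved to about (3.1, 5.0).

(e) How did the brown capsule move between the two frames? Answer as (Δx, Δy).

(-0.1, -0.6)

The brown capsule was at about (6.2, 3.5) and moved to about (6.1, 2.9).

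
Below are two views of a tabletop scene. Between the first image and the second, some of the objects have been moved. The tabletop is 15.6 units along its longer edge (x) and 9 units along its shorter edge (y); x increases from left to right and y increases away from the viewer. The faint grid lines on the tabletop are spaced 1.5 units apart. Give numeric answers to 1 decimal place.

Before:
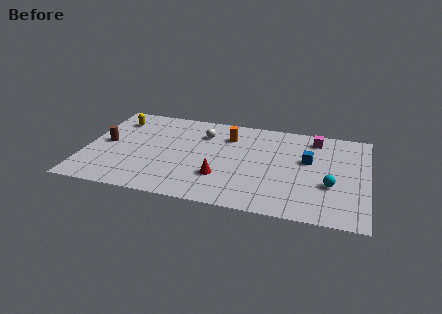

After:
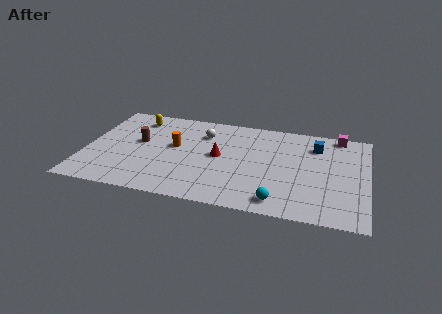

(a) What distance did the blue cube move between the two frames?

1.6

From (12.3, 5.4) to (12.7, 6.9), the blue cube covered √(0.4² + 1.5²) ≈ 1.6 units.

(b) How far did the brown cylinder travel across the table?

1.9

The brown cylinder moved from about (1.1, 4.6) to (2.9, 5.1), a distance of √(1.8² + 0.5²) ≈ 1.9.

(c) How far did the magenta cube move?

1.4

From (12.6, 7.6) to (13.9, 8.2), the magenta cube covered √(1.3² + 0.6²) ≈ 1.4 units.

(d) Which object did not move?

the white sphere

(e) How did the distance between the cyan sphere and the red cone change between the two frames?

-1.1

They were about 6.0 units apart before and 4.9 after — 1.1 units closer together.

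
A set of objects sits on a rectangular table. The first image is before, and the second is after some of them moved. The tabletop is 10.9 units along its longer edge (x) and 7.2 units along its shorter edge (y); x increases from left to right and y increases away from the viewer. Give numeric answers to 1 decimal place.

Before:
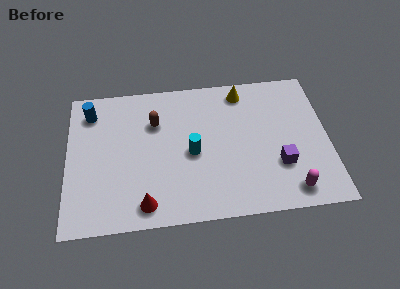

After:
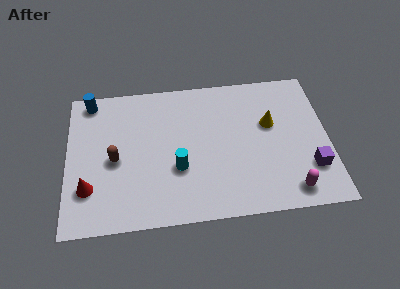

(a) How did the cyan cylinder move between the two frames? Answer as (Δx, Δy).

(-0.6, -0.7)

The cyan cylinder was at about (5.2, 3.3) and moved to about (4.6, 2.6).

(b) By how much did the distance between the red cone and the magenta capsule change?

+2.4

Before: roughly 6.0 units apart; after: 8.4. That's 2.4 units further apart.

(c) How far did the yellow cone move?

2.1

The yellow cone was near (7.4, 6.2) before and (8.5, 4.4) after, so it travelled √(1.1² + 1.8²) ≈ 2.1 units.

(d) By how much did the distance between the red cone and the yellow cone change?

+1.3

Before: roughly 6.7 units apart; after: 8.0. That's 1.3 units further apart.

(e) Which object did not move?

the magenta capsule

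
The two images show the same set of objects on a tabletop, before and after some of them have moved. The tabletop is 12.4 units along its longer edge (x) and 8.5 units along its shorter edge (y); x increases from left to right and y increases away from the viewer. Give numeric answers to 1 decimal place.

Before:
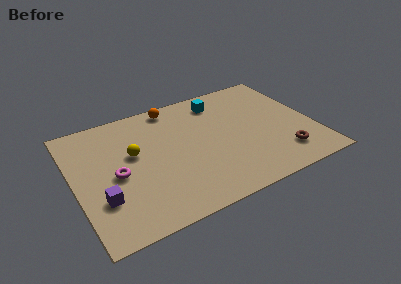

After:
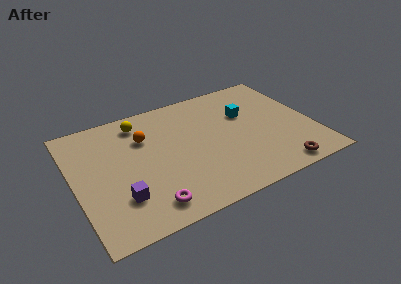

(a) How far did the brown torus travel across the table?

1.0

The brown torus moved from about (10.5, 1.8) to (10.1, 0.9), a distance of √(0.4² + 0.9²) ≈ 1.0.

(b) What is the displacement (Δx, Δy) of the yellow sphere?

(0.6, 2.1)

From the two frames, the yellow sphere sits at roughly (3.1, 5.0) before and (3.7, 7.1) after.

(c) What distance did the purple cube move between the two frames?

0.9

From (1.2, 2.6) to (2.1, 2.3), the purple cube covered √(0.9² + 0.3²) ≈ 0.9 units.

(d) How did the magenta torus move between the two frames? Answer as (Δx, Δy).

(1.3, -2.6)

From the two frames, the magenta torus sits at roughly (2.1, 3.9) before and (3.4, 1.3) after.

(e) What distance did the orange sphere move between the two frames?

2.4

From (5.5, 7.6) to (3.8, 5.9), the orange sphere covered √(1.7² + 1.7²) ≈ 2.4 units.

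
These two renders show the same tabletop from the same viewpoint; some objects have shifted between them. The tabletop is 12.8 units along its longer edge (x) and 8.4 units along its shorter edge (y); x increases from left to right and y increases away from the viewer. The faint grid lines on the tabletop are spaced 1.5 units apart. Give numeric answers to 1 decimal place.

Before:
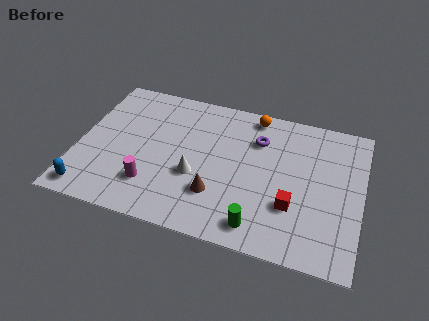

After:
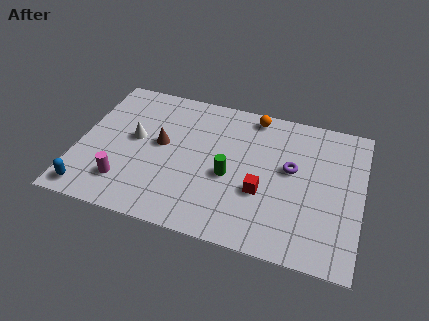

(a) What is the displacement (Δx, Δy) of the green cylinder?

(-1.5, 2.4)

From the two frames, the green cylinder sits at roughly (8.4, 1.2) before and (6.9, 3.6) after.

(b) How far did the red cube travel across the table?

1.5

The red cube was near (9.8, 2.7) before and (8.4, 3.1) after, so it travelled √(1.4² + 0.4²) ≈ 1.5 units.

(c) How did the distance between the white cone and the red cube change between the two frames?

+1.7

Before: roughly 4.4 units apart; after: 6.1. That's 1.7 units further apart.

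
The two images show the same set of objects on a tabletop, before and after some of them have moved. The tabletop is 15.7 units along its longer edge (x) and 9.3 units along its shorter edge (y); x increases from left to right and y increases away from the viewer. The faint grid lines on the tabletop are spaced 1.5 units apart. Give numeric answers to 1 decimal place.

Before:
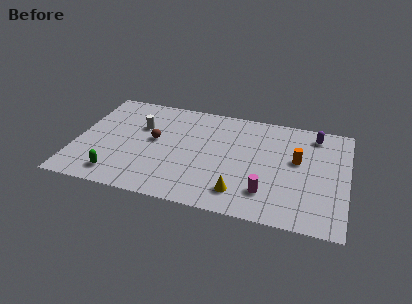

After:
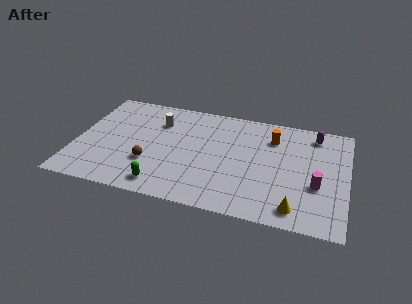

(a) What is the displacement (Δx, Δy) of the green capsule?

(2.7, -0.2)

The green capsule started near (2.6, 1.5) and ended near (5.3, 1.3).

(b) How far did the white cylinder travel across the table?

1.2

The white cylinder moved from about (3.6, 6.1) to (4.6, 6.8), a distance of √(1.0² + 0.7²) ≈ 1.2.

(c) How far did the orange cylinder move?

2.2

The orange cylinder was near (12.8, 5.4) before and (11.3, 7.0) after, so it travelled √(1.5² + 1.6²) ≈ 2.2 units.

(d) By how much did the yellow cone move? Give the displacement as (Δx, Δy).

(3.2, -0.5)

From the two frames, the yellow cone sits at roughly (9.7, 1.8) before and (12.9, 1.3) after.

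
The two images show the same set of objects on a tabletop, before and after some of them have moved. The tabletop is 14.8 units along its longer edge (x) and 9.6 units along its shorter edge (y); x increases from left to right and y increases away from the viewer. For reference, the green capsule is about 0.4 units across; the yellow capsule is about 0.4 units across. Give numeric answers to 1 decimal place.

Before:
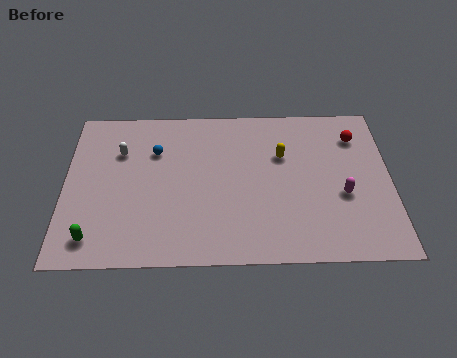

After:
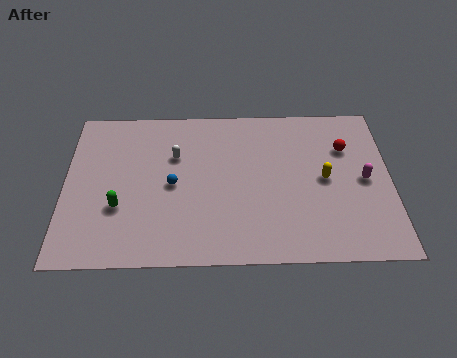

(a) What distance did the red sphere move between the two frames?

0.9

From (13.3, 7.4) to (12.8, 6.7), the red sphere covered √(0.5² + 0.7²) ≈ 0.9 units.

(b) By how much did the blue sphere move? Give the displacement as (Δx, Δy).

(0.8, -2.1)

The blue sphere started near (4.1, 6.7) and ended near (4.9, 4.6).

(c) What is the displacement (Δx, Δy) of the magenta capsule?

(1.0, 0.9)

From the two frames, the magenta capsule sits at roughly (12.6, 3.8) before and (13.6, 4.7) after.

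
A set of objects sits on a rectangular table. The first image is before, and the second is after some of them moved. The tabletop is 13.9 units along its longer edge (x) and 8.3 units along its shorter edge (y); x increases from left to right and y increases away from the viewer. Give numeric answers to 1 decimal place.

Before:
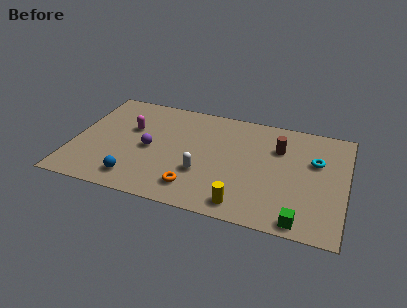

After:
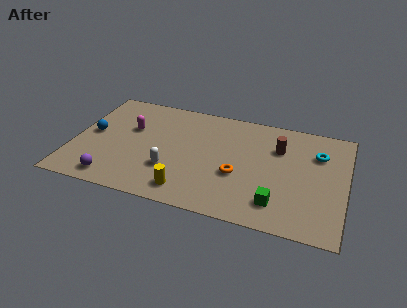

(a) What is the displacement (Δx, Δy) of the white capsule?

(-1.6, -0.2)

The white capsule was at about (6.7, 2.8) and moved to about (5.1, 2.6).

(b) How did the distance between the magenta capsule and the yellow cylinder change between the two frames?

-2.2

They were about 7.3 units apart before and 5.1 after — 2.2 units closer together.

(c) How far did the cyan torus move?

0.6

The cyan torus moved from about (12.3, 5.3) to (12.4, 5.9), a distance of √(0.1² + 0.6²) ≈ 0.6.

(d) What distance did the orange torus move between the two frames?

2.6

From (6.4, 1.6) to (8.5, 3.2), the orange torus covered √(2.1² + 1.6²) ≈ 2.6 units.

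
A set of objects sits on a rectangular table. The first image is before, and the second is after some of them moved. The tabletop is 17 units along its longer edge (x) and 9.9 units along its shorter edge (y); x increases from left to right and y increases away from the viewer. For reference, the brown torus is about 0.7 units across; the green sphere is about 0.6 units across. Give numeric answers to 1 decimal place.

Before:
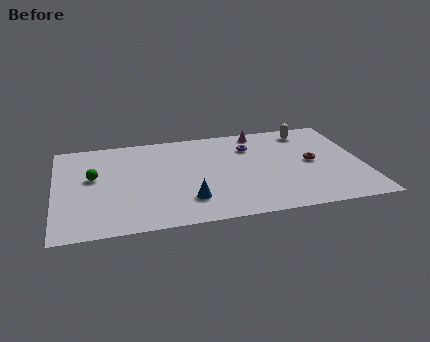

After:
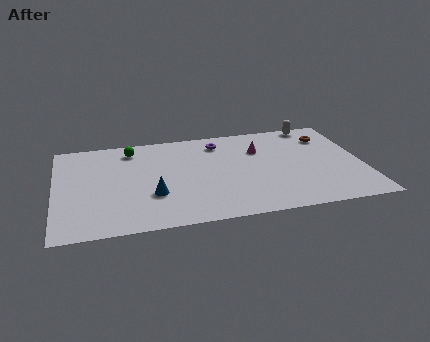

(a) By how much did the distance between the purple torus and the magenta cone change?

+0.9

They were about 1.6 units apart before and 2.5 after — 0.9 units further apart.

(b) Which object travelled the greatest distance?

the green sphere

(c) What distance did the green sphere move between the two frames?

3.4

The green sphere was near (2.1, 5.7) before and (4.3, 8.3) after, so it travelled √(2.2² + 2.6²) ≈ 3.4 units.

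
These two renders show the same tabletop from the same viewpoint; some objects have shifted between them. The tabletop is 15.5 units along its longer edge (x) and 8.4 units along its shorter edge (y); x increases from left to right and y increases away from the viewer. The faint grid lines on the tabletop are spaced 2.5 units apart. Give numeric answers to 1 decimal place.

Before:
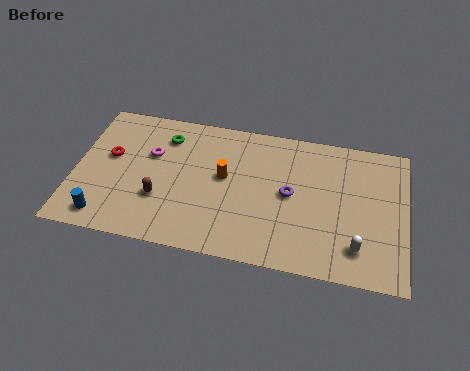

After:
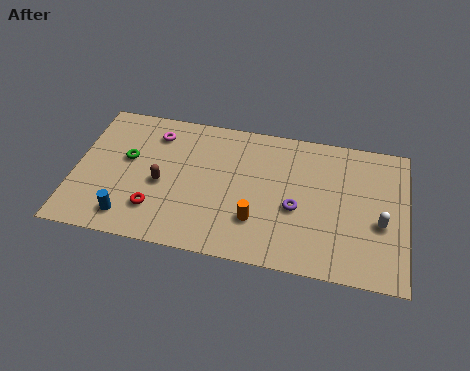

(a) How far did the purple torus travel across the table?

0.9

The purple torus was near (10.1, 4.3) before and (10.4, 3.5) after, so it travelled √(0.3² + 0.8²) ≈ 0.9 units.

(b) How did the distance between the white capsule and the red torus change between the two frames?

-1.6

They were about 12.1 units apart before and 10.5 after — 1.6 units closer together.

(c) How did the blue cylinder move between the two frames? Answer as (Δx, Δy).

(1.1, 0.2)

From the two frames, the blue cylinder sits at roughly (1.6, 1.2) before and (2.7, 1.4) after.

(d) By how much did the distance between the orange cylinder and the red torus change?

-0.7

Before: roughly 5.4 units apart; after: 4.7. That's 0.7 units closer together.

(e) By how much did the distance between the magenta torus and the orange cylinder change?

+3.0

The distance was about 3.6 in the first image and 6.6 in the second, so they moved 3.0 units further apart.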